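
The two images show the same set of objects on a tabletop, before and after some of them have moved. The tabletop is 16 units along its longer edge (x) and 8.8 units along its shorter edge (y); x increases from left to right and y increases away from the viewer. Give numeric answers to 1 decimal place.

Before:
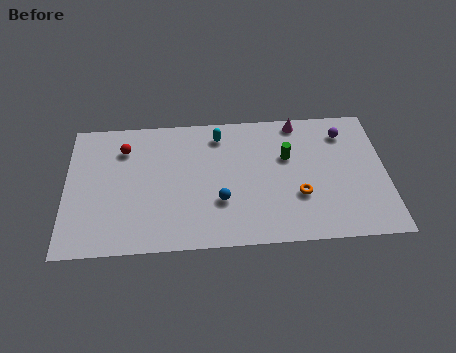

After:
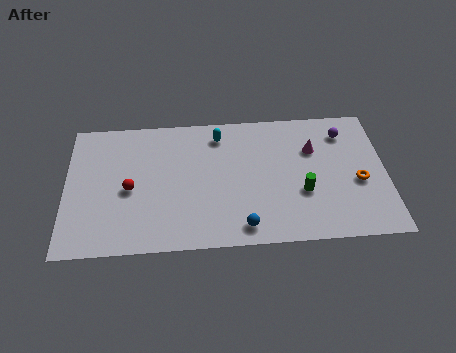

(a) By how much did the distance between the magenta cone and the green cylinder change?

+0.5

The distance was about 2.4 in the first image and 2.9 in the second, so they moved 0.5 units further apart.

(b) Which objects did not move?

the cyan capsule and the purple sphere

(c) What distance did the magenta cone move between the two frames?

2.0

The magenta cone moved from about (11.7, 7.9) to (12.4, 6.0), a distance of √(0.7² + 1.9²) ≈ 2.0.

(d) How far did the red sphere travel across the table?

2.7

The red sphere moved from about (2.9, 6.7) to (3.2, 4.0), a distance of √(0.3² + 2.7²) ≈ 2.7.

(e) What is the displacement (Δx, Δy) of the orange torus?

(3.0, 0.7)

The orange torus was at about (11.6, 3.0) and moved to about (14.6, 3.7).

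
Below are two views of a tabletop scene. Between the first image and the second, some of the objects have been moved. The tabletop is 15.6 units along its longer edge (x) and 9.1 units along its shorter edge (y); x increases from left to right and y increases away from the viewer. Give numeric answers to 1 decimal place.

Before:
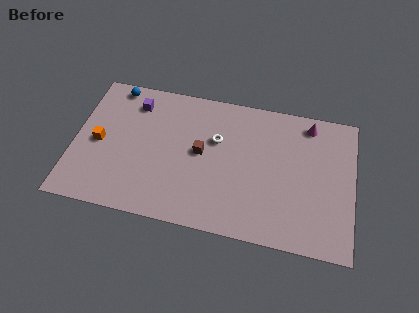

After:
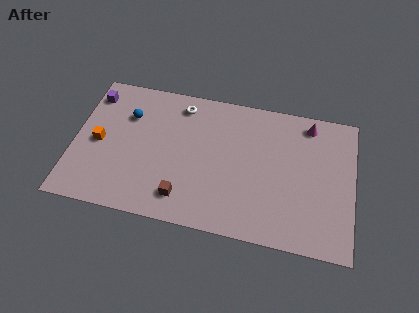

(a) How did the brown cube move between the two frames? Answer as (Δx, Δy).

(-0.8, -3.1)

The brown cube was at about (7.1, 4.8) and moved to about (6.3, 1.7).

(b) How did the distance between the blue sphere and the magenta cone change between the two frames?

-0.8

The distance was about 11.0 in the first image and 10.2 in the second, so they moved 0.8 units closer together.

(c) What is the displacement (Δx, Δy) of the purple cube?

(-2.4, 0.1)

The purple cube started near (3.2, 7.3) and ended near (0.8, 7.4).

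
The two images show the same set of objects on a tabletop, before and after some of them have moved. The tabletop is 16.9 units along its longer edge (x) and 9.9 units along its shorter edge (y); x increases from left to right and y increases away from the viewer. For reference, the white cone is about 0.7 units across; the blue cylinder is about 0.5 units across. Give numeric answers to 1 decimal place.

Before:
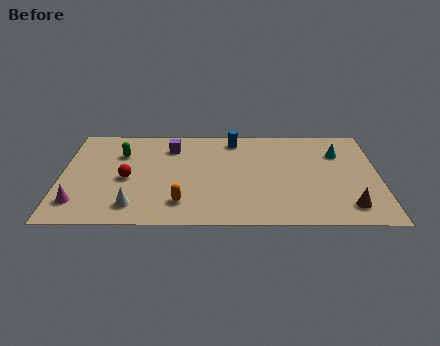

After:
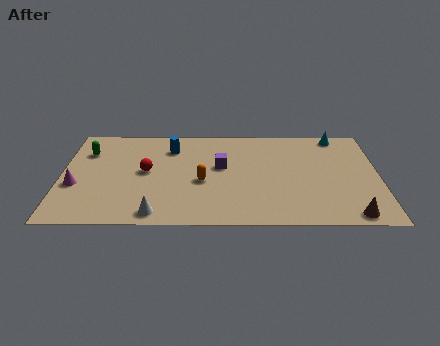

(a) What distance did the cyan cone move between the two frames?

1.8

The cyan cone was near (14.8, 7.1) before and (14.8, 8.9) after, so it travelled √(0.0² + 1.8²) ≈ 1.8 units.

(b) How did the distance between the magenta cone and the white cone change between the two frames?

+2.2

The distance was about 2.9 in the first image and 5.1 in the second, so they moved 2.2 units further apart.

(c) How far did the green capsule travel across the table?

1.8

The green capsule moved from about (3.1, 7.0) to (1.3, 7.2), a distance of √(1.8² + 0.2²) ≈ 1.8.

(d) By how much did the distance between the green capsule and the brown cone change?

+2.1

They were about 13.2 units apart before and 15.3 after — 2.1 units further apart.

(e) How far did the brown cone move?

0.8

The brown cone was near (15.2, 1.8) before and (15.3, 1.0) after, so it travelled √(0.1² + 0.8²) ≈ 0.8 units.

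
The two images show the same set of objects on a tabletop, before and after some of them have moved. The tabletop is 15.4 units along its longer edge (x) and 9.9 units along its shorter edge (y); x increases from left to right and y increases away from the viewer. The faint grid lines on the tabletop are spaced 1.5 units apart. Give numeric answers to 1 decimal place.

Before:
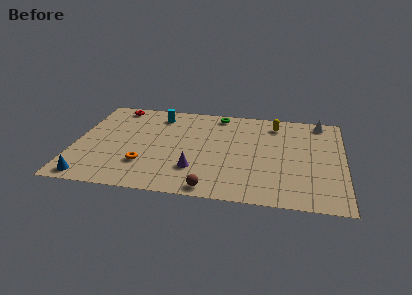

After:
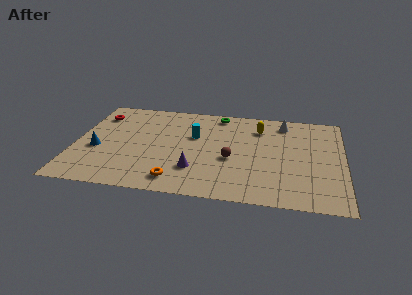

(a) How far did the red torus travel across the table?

1.5

From (2.1, 8.8) to (1.1, 7.7), the red torus covered √(1.0² + 1.1²) ≈ 1.5 units.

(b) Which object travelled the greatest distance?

the brown sphere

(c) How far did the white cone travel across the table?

2.1

From (14.0, 8.8) to (11.9, 8.4), the white cone covered √(2.1² + 0.4²) ≈ 2.1 units.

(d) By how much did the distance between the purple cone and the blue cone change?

-0.3

The distance was about 6.1 in the first image and 5.8 in the second, so they moved 0.3 units closer together.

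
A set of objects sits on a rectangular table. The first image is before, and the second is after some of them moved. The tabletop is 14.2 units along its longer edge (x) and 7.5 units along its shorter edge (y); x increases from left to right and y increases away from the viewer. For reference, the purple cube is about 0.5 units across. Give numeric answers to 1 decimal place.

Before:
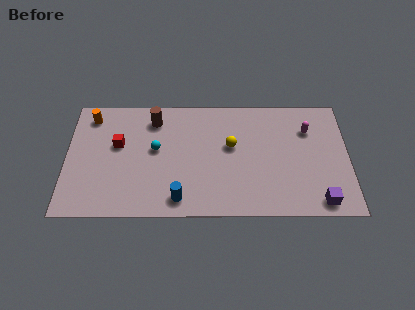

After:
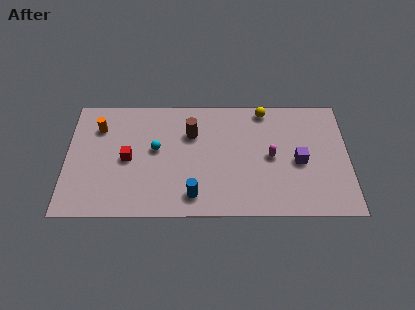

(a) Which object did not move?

the cyan sphere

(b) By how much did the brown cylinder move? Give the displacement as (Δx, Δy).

(1.9, -0.9)

From the two frames, the brown cylinder sits at roughly (4.4, 6.1) before and (6.3, 5.2) after.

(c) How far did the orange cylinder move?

0.8

From (1.2, 6.3) to (1.6, 5.6), the orange cylinder covered √(0.4² + 0.7²) ≈ 0.8 units.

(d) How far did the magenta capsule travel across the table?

2.5

The magenta capsule was near (12.2, 5.4) before and (10.3, 3.7) after, so it travelled √(1.9² + 1.7²) ≈ 2.5 units.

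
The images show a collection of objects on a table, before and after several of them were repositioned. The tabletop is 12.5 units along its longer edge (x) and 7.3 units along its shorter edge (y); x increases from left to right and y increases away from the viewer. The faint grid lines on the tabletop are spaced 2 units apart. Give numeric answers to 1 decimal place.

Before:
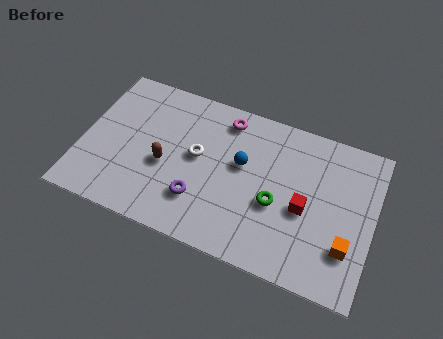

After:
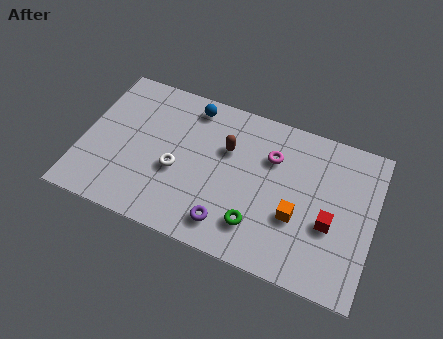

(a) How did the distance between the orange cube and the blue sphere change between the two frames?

+0.9

The distance was about 5.2 in the first image and 6.1 in the second, so they moved 0.9 units further apart.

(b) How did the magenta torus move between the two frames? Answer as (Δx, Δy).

(2.1, -1.1)

The magenta torus was at about (5.9, 6.2) and moved to about (8.0, 5.1).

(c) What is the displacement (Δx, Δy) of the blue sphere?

(-2.4, 2.0)

From the two frames, the blue sphere sits at roughly (6.8, 4.3) before and (4.4, 6.3) after.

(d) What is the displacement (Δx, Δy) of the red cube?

(1.1, -0.3)

The red cube was at about (9.6, 3.2) and moved to about (10.7, 2.9).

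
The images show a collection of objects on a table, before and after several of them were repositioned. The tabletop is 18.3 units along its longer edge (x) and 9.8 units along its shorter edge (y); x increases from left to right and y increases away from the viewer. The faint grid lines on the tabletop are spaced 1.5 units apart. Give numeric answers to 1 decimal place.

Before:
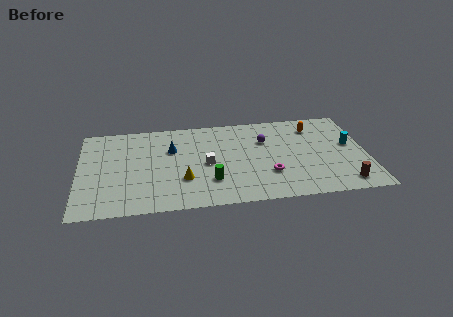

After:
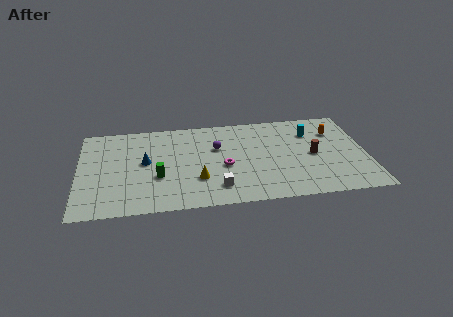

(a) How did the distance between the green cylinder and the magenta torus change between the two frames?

+0.5

They were about 3.7 units apart before and 4.2 after — 0.5 units further apart.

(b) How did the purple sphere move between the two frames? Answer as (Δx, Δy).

(-3.1, -0.4)

The purple sphere started near (11.9, 6.7) and ended near (8.8, 6.3).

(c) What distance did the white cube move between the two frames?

2.7

The white cube was near (8.1, 4.6) before and (8.7, 2.0) after, so it travelled √(0.6² + 2.6²) ≈ 2.7 units.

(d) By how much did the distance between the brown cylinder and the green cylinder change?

+1.5

The distance was about 8.5 in the first image and 10.0 in the second, so they moved 1.5 units further apart.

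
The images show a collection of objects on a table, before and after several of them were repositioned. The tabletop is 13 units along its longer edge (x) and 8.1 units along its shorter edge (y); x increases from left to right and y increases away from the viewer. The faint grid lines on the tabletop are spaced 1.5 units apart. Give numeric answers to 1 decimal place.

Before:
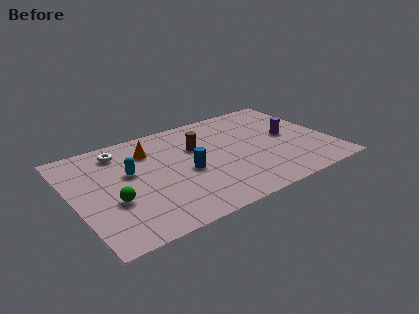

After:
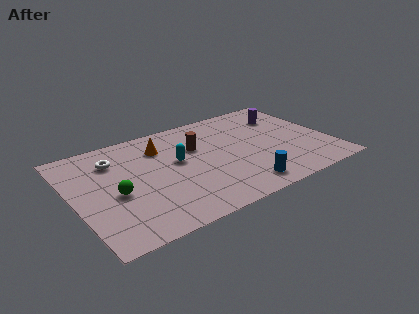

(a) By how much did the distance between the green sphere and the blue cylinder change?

+2.6

The distance was about 3.8 in the first image and 6.4 in the second, so they moved 2.6 units further apart.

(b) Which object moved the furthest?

the blue cylinder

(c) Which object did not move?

the brown cylinder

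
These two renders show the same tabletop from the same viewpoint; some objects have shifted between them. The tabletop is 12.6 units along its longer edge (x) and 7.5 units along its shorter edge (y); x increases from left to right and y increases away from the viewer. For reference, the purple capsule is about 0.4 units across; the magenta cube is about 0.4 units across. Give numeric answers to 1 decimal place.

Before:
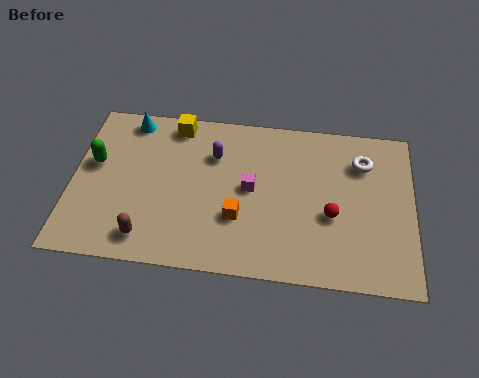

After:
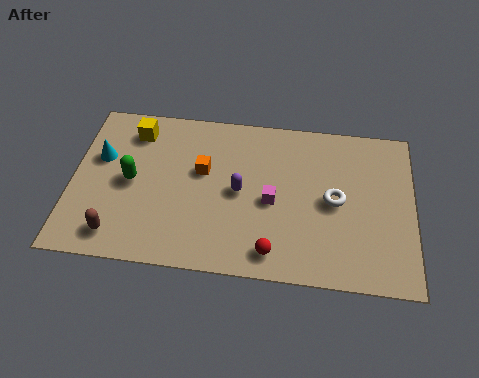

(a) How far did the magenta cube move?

0.9

The magenta cube moved from about (6.6, 3.9) to (7.4, 3.4), a distance of √(0.8² + 0.5²) ≈ 0.9.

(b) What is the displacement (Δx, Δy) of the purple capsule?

(1.0, -1.6)

From the two frames, the purple capsule sits at roughly (5.2, 5.3) before and (6.2, 3.7) after.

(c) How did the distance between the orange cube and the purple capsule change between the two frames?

-1.4

Before: roughly 3.0 units apart; after: 1.6. That's 1.4 units closer together.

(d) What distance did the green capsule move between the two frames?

1.6

The green capsule moved from about (0.8, 4.4) to (2.2, 3.7), a distance of √(1.4² + 0.7²) ≈ 1.6.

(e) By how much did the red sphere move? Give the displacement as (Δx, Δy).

(-2.1, -1.9)

The red sphere was at about (9.6, 3.0) and moved to about (7.5, 1.1).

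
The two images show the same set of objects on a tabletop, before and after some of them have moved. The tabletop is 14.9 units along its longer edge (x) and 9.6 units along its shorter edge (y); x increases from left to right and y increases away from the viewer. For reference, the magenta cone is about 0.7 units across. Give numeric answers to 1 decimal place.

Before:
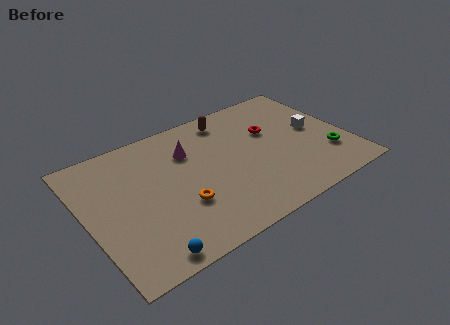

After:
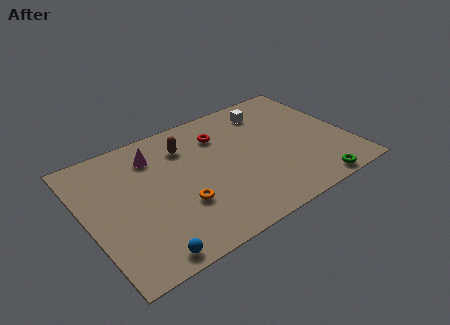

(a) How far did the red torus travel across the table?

3.0

The red torus moved from about (10.8, 6.1) to (8.0, 7.2), a distance of √(2.8² + 1.1²) ≈ 3.0.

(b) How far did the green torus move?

2.3

The green torus moved from about (13.5, 2.7) to (12.2, 0.8), a distance of √(1.3² + 1.9²) ≈ 2.3.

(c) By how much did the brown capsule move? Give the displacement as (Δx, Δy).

(-2.7, -0.9)

From the two frames, the brown capsule sits at roughly (8.7, 8.2) before and (6.0, 7.3) after.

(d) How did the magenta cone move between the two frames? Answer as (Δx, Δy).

(-1.9, 0.7)

From the two frames, the magenta cone sits at roughly (6.1, 6.8) before and (4.2, 7.5) after.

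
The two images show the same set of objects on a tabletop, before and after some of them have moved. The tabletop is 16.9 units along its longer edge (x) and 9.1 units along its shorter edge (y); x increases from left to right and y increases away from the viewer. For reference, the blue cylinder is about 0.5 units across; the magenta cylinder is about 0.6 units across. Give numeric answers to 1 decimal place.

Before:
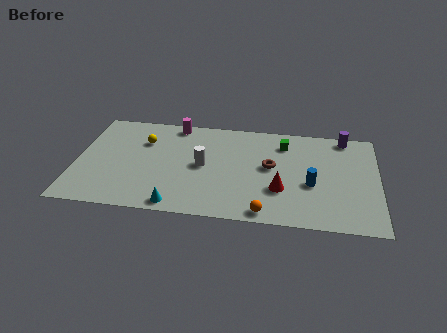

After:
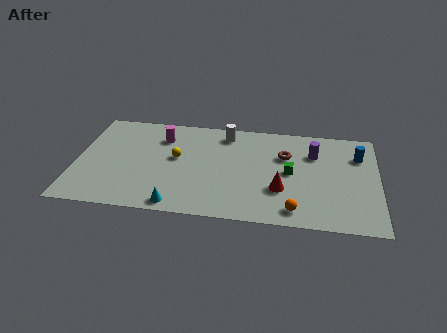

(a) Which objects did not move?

the cyan cone and the red cone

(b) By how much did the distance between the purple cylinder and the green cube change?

-1.2

Before: roughly 3.5 units apart; after: 2.3. That's 1.2 units closer together.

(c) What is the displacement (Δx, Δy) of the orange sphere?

(1.6, 0.4)

From the two frames, the orange sphere sits at roughly (10.7, 0.9) before and (12.3, 1.3) after.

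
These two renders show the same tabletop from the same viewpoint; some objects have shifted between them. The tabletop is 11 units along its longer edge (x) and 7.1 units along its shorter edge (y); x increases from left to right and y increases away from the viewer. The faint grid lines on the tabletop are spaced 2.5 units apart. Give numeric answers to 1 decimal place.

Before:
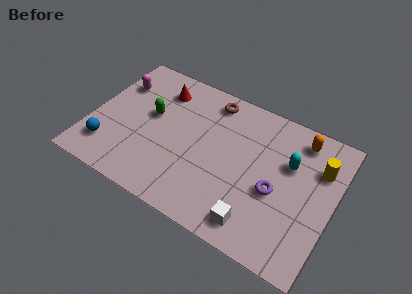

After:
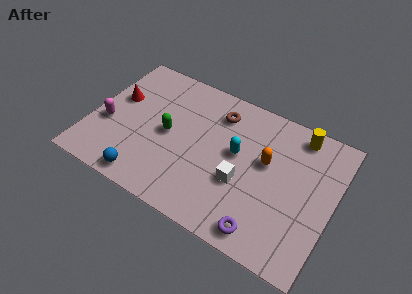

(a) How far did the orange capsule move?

2.2

The orange capsule moved from about (9.2, 6.0) to (7.9, 4.2), a distance of √(1.3² + 1.8²) ≈ 2.2.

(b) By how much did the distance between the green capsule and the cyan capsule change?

-3.2

Before: roughly 6.3 units apart; after: 3.1. That's 3.2 units closer together.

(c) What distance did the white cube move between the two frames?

1.8

The white cube was near (7.9, 1.1) before and (7.0, 2.7) after, so it travelled √(0.9² + 1.6²) ≈ 1.8 units.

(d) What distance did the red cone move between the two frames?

2.2

The red cone was near (2.8, 5.6) before and (1.0, 4.3) after, so it travelled √(1.8² + 1.3²) ≈ 2.2 units.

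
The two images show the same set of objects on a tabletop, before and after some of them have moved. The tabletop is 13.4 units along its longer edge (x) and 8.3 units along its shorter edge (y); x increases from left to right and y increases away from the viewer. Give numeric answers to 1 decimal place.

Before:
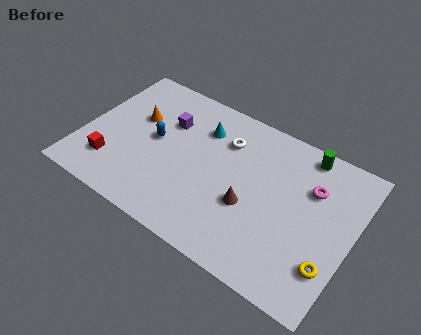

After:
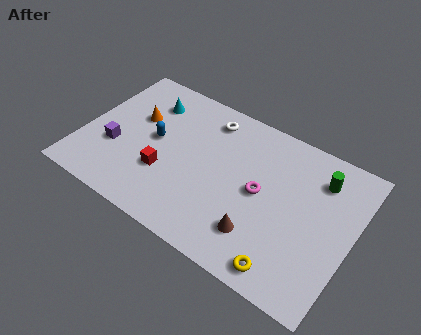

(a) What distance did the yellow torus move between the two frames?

2.2

From (12.6, 2.2) to (10.7, 1.0), the yellow torus covered √(1.9² + 1.2²) ≈ 2.2 units.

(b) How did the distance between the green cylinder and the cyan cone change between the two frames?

+3.6

Before: roughly 5.1 units apart; after: 8.7. That's 3.6 units further apart.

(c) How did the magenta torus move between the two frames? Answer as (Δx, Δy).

(-2.3, -1.5)

The magenta torus was at about (11.2, 5.7) and moved to about (8.9, 4.2).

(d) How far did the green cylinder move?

1.3

The green cylinder was near (10.6, 7.4) before and (11.5, 6.4) after, so it travelled √(0.9² + 1.0²) ≈ 1.3 units.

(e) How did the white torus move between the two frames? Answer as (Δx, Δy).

(-1.0, 0.8)

The white torus started near (6.8, 6.1) and ended near (5.8, 6.9).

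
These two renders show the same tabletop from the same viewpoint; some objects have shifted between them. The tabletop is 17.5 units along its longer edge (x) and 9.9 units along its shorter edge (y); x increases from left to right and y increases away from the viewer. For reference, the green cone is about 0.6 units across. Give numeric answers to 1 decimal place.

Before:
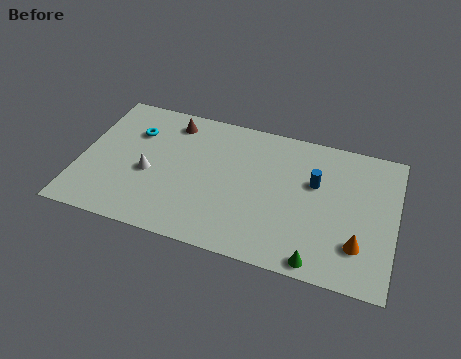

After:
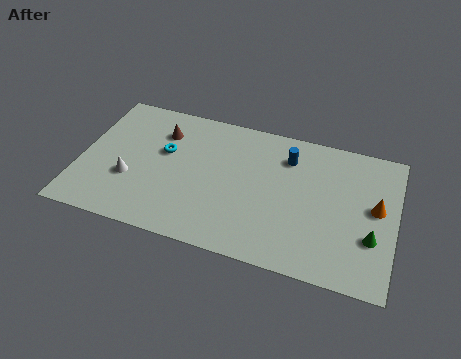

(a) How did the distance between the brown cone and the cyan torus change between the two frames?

-1.0

The distance was about 2.4 in the first image and 1.4 in the second, so they moved 1.0 units closer together.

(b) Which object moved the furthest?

the green cone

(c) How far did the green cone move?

3.7

The green cone moved from about (13.5, 0.9) to (16.3, 3.3), a distance of √(2.8² + 2.4²) ≈ 3.7.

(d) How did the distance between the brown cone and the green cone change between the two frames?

+1.3

Before: roughly 11.4 units apart; after: 12.7. That's 1.3 units further apart.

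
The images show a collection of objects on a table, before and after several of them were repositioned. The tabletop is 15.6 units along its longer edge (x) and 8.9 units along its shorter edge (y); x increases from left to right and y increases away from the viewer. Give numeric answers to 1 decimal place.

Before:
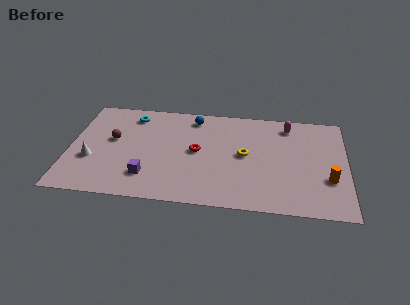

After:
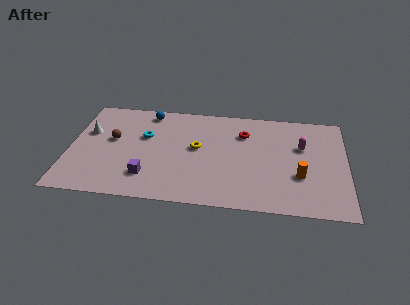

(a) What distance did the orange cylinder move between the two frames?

1.6

From (14.6, 3.0) to (13.0, 3.1), the orange cylinder covered √(1.6² + 0.1²) ≈ 1.6 units.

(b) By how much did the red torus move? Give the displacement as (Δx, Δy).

(2.6, 1.9)

The red torus started near (7.2, 4.6) and ended near (9.8, 6.5).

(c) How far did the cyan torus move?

2.0

From (3.4, 7.4) to (4.2, 5.6), the cyan torus covered √(0.8² + 1.8²) ≈ 2.0 units.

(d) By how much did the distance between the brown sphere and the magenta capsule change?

+0.5

The distance was about 10.2 in the first image and 10.7 in the second, so they moved 0.5 units further apart.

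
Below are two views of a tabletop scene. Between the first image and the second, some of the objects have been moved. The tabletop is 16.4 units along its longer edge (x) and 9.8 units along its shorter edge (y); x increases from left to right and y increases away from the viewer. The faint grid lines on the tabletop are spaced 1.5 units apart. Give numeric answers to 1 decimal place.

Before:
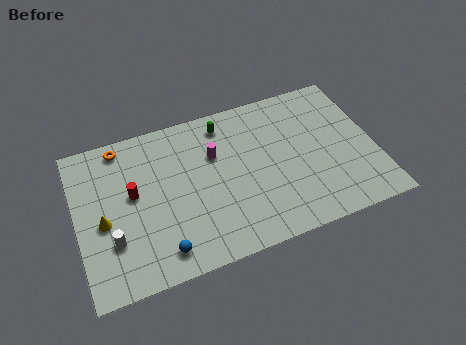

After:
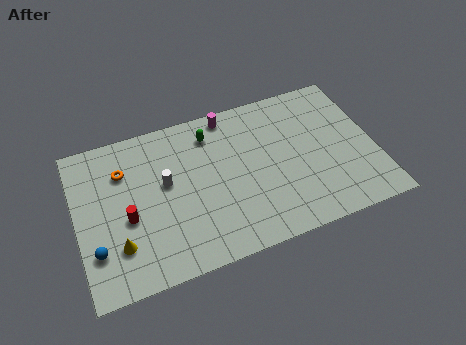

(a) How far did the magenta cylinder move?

2.5

The magenta cylinder moved from about (7.7, 6.5) to (8.7, 8.8), a distance of √(1.0² + 2.3²) ≈ 2.5.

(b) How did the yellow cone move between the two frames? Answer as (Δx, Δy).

(0.7, -1.7)

The yellow cone started near (1.4, 4.3) and ended near (2.1, 2.6).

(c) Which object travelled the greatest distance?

the white cylinder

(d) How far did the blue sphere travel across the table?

3.6

The blue sphere was near (4.3, 1.5) before and (0.9, 2.7) after, so it travelled √(3.4² + 1.2²) ≈ 3.6 units.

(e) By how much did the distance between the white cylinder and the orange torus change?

-3.1

Before: roughly 5.8 units apart; after: 2.7. That's 3.1 units closer together.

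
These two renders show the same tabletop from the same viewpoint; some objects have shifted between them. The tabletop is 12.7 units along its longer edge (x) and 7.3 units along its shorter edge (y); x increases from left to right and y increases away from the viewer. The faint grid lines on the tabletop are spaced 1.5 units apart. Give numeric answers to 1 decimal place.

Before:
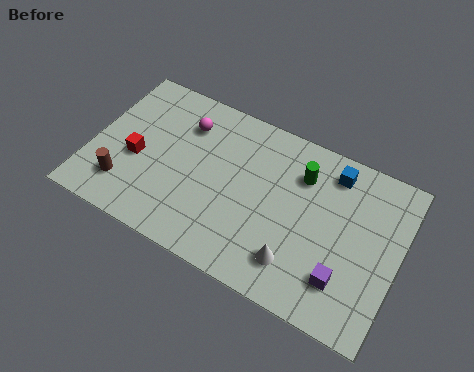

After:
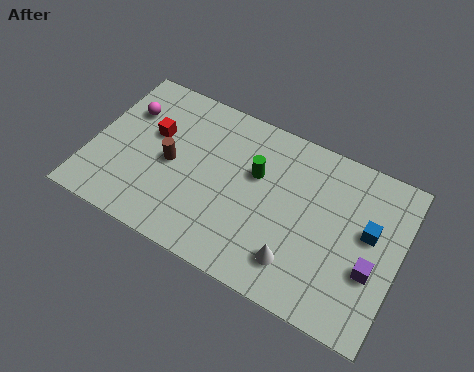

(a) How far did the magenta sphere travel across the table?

2.4

The magenta sphere moved from about (3.6, 5.5) to (1.2, 5.1), a distance of √(2.4² + 0.4²) ≈ 2.4.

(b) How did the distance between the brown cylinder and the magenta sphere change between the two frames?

-1.7

Before: roughly 4.3 units apart; after: 2.6. That's 1.7 units closer together.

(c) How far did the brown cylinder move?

2.5

The brown cylinder moved from about (1.6, 1.7) to (3.3, 3.5), a distance of √(1.7² + 1.8²) ≈ 2.5.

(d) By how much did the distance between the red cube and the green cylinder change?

-2.7

The distance was about 7.0 in the first image and 4.3 in the second, so they moved 2.7 units closer together.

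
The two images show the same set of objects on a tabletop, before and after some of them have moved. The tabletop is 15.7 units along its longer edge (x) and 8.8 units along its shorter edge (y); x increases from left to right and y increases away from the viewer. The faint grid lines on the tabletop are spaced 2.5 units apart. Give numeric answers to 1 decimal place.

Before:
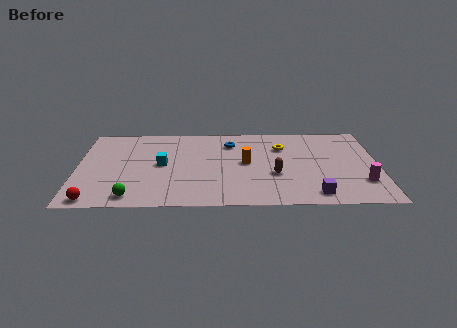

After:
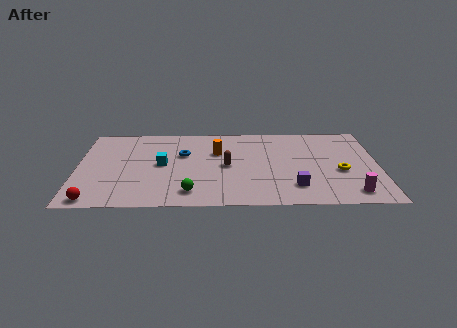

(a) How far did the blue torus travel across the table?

2.8

From (8.0, 6.8) to (5.5, 5.6), the blue torus covered √(2.5² + 1.2²) ≈ 2.8 units.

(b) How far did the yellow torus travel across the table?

4.0

The yellow torus was near (10.7, 6.3) before and (13.7, 3.6) after, so it travelled √(3.0² + 2.7²) ≈ 4.0 units.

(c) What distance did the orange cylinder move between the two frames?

1.9

The orange cylinder moved from about (8.8, 4.6) to (7.3, 5.8), a distance of √(1.5² + 1.2²) ≈ 1.9.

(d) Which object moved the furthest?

the yellow torus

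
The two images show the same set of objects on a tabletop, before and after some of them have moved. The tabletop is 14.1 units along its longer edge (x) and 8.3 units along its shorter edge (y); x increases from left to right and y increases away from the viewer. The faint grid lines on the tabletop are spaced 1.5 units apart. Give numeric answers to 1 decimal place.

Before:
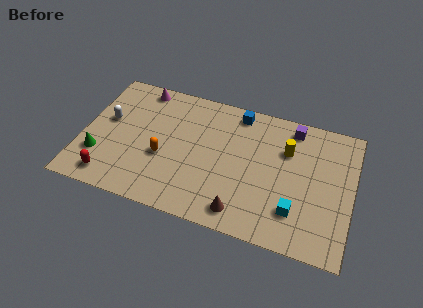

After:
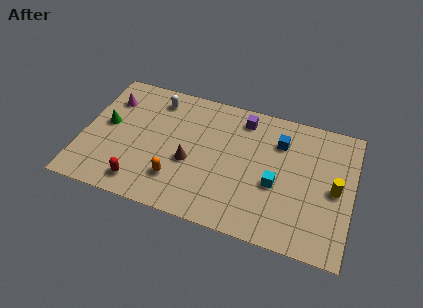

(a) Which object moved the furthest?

the brown cone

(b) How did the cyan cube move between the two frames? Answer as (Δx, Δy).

(-1.1, 1.3)

From the two frames, the cyan cube sits at roughly (11.3, 2.1) before and (10.2, 3.4) after.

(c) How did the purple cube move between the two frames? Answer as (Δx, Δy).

(-2.6, -0.2)

The purple cube was at about (10.8, 7.2) and moved to about (8.2, 7.0).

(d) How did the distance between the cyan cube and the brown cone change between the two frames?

+1.7

The distance was about 2.8 in the first image and 4.5 in the second, so they moved 1.7 units further apart.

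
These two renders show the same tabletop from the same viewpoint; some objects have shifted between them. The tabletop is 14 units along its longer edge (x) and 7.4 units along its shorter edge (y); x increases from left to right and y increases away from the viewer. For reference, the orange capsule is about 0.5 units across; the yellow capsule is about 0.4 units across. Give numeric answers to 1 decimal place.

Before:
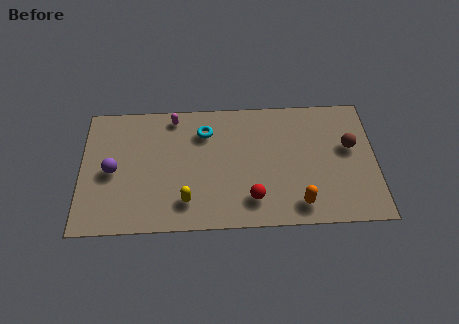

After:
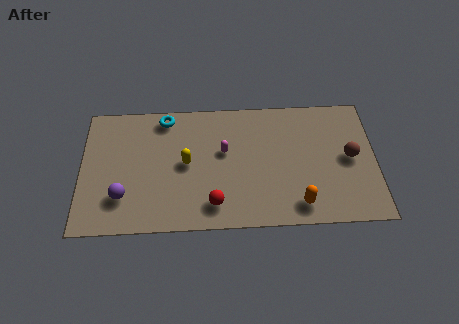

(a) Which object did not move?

the orange capsule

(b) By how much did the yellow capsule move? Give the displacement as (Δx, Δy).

(0.0, 2.2)

The yellow capsule started near (5.0, 1.6) and ended near (5.0, 3.8).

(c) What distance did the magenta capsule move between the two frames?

3.2

The magenta capsule was near (4.4, 6.5) before and (6.8, 4.4) after, so it travelled √(2.4² + 2.1²) ≈ 3.2 units.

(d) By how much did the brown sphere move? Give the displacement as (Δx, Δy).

(0.0, -0.6)

From the two frames, the brown sphere sits at roughly (12.8, 4.4) before and (12.8, 3.8) after.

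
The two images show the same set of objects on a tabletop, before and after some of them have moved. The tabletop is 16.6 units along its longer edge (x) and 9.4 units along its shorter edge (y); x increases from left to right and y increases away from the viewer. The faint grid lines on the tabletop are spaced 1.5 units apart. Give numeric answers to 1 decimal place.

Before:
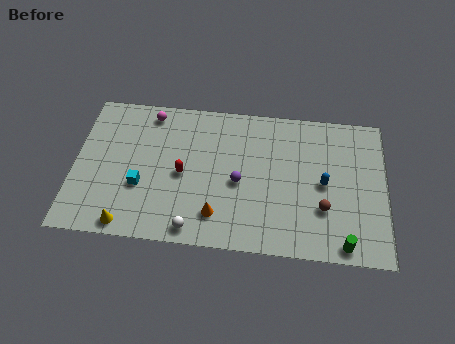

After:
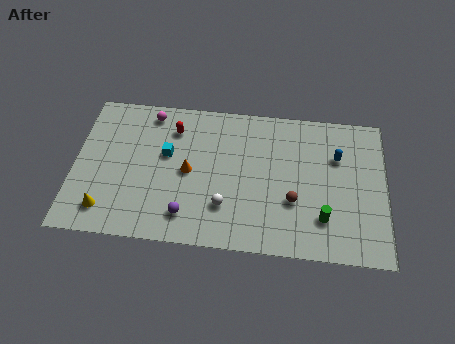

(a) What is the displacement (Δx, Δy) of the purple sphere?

(-2.7, -2.4)

From the two frames, the purple sphere sits at roughly (8.8, 4.2) before and (6.1, 1.8) after.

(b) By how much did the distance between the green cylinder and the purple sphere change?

+0.7

They were about 6.5 units apart before and 7.2 after — 0.7 units further apart.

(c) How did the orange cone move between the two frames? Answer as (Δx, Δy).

(-1.6, 2.6)

From the two frames, the orange cone sits at roughly (7.7, 2.0) before and (6.1, 4.6) after.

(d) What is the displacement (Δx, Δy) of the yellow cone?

(-1.2, 0.8)

The yellow cone was at about (3.0, 0.9) and moved to about (1.8, 1.7).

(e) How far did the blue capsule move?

1.9

The blue capsule was near (13.3, 4.6) before and (14.0, 6.4) after, so it travelled √(0.7² + 1.8²) ≈ 1.9 units.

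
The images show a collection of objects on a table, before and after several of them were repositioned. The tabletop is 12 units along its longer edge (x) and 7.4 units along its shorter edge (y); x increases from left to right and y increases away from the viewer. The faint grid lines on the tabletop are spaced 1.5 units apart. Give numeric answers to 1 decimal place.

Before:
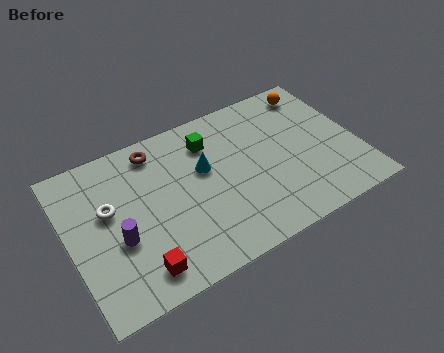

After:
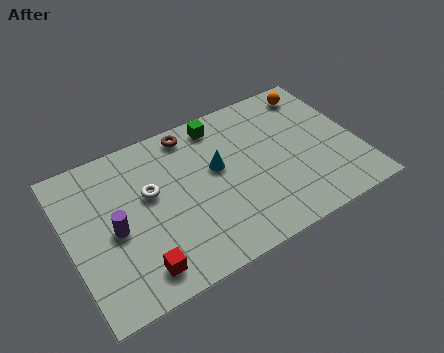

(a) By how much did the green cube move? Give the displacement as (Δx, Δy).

(0.5, 0.7)

From the two frames, the green cube sits at roughly (6.1, 5.7) before and (6.6, 6.4) after.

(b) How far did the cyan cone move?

0.5

From (5.7, 4.5) to (6.2, 4.3), the cyan cone covered √(0.5² + 0.2²) ≈ 0.5 units.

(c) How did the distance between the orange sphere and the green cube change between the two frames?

-0.5

The distance was about 4.6 in the first image and 4.1 in the second, so they moved 0.5 units closer together.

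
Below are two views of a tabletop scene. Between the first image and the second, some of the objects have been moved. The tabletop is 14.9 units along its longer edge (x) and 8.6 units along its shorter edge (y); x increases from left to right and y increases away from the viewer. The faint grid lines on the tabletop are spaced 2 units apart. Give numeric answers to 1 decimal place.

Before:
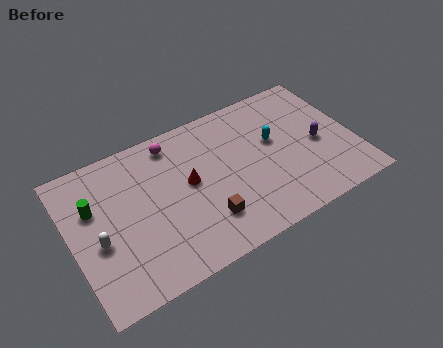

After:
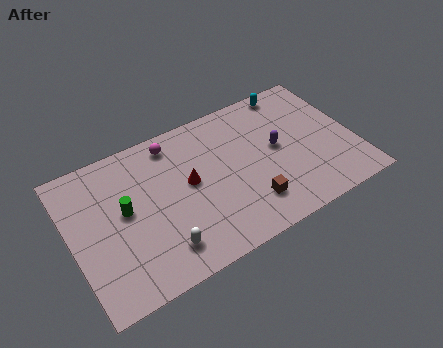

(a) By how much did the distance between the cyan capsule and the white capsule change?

+0.4

They were about 9.6 units apart before and 10.0 after — 0.4 units further apart.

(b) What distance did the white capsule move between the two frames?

3.6

The white capsule moved from about (1.3, 3.6) to (4.3, 1.7), a distance of √(3.0² + 1.9²) ≈ 3.6.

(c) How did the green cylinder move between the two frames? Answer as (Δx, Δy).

(1.5, -0.9)

The green cylinder was at about (1.3, 5.6) and moved to about (2.8, 4.7).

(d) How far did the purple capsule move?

2.2

The purple capsule moved from about (13.0, 3.9) to (10.9, 4.6), a distance of √(2.1² + 0.7²) ≈ 2.2.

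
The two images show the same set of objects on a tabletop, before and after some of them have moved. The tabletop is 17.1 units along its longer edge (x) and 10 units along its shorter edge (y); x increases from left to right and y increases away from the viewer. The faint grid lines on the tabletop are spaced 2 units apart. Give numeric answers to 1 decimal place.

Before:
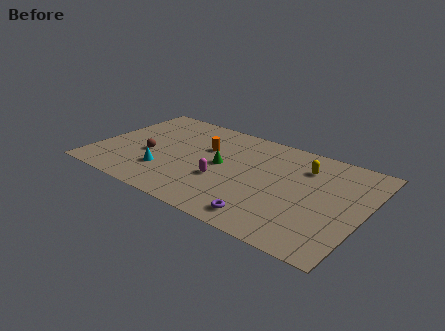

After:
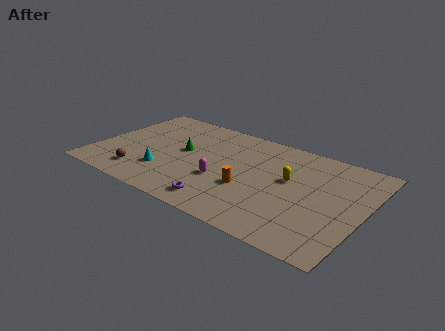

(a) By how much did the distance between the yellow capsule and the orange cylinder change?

-3.3

They were about 6.4 units apart before and 3.1 after — 3.3 units closer together.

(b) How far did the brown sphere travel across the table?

2.2

From (3.4, 4.1) to (3.3, 1.9), the brown sphere covered √(0.1² + 2.2²) ≈ 2.2 units.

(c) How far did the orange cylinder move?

4.3

The orange cylinder was near (6.7, 6.5) before and (10.0, 3.7) after, so it travelled √(3.3² + 2.8²) ≈ 4.3 units.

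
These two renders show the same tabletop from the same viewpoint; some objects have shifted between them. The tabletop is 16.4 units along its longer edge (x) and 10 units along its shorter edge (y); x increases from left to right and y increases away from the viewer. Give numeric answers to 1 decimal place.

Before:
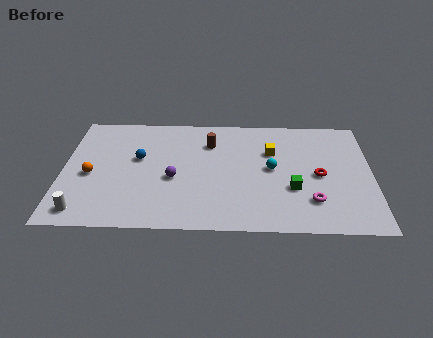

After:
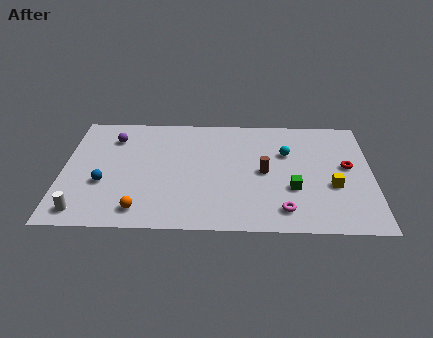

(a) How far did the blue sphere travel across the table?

2.8

The blue sphere moved from about (4.0, 5.9) to (2.2, 3.7), a distance of √(1.8² + 2.2²) ≈ 2.8.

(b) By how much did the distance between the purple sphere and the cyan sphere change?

+4.1

Before: roughly 5.3 units apart; after: 9.4. That's 4.1 units further apart.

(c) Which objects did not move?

the green cube and the white cylinder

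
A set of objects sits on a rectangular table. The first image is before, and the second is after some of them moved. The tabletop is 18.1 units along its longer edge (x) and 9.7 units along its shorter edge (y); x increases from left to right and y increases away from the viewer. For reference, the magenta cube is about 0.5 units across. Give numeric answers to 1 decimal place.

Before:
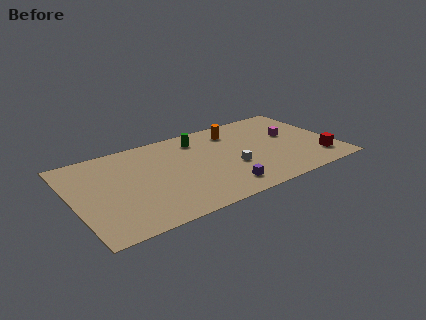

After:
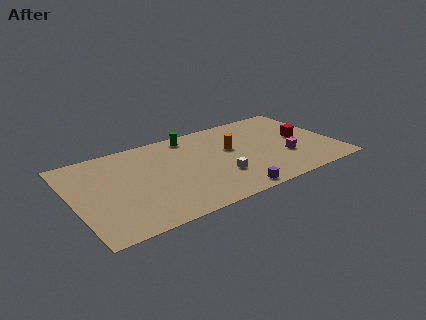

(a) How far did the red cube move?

3.0

From (16.7, 2.1) to (16.0, 5.0), the red cube covered √(0.7² + 2.9²) ≈ 3.0 units.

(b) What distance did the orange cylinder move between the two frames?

2.1

From (11.6, 7.8) to (11.1, 5.8), the orange cylinder covered √(0.5² + 2.0²) ≈ 2.1 units.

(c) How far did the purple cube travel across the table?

0.9

The purple cube was near (9.8, 1.7) before and (10.2, 0.9) after, so it travelled √(0.4² + 0.8²) ≈ 0.9 units.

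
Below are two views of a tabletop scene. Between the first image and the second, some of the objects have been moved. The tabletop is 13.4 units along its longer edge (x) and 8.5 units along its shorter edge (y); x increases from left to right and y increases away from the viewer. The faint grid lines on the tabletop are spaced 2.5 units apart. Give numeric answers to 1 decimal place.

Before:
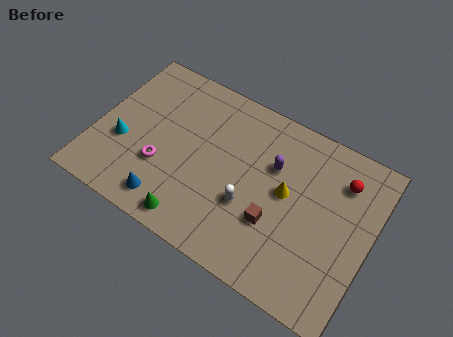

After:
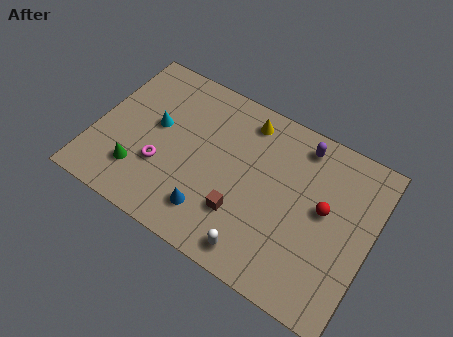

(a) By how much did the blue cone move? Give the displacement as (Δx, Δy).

(2.0, 0.5)

From the two frames, the blue cone sits at roughly (4.0, 1.3) before and (6.0, 1.8) after.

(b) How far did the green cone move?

3.1

The green cone moved from about (5.3, 1.0) to (2.4, 2.1), a distance of √(2.9² + 1.1²) ≈ 3.1.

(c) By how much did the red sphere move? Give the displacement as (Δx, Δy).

(-0.6, -1.8)

From the two frames, the red sphere sits at roughly (11.7, 6.5) before and (11.1, 4.7) after.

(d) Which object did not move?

the magenta torus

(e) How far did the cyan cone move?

2.1

The cyan cone moved from about (1.4, 3.2) to (2.8, 4.8), a distance of √(1.4² + 1.6²) ≈ 2.1.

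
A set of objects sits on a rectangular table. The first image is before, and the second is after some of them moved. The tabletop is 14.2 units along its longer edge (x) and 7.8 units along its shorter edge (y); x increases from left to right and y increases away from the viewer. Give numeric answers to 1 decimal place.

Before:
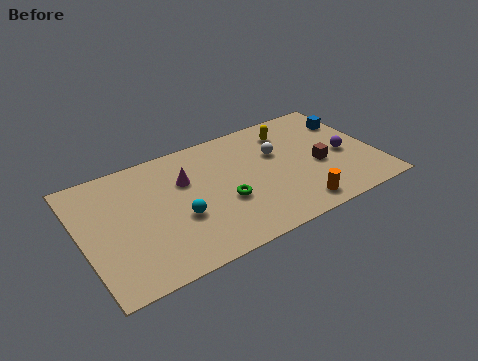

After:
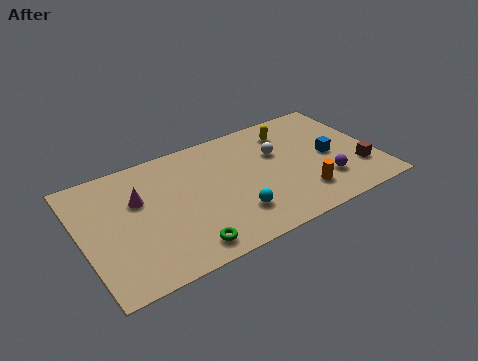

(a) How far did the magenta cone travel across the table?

2.3

The magenta cone was near (5.1, 5.2) before and (2.8, 5.0) after, so it travelled √(2.3² + 0.2²) ≈ 2.3 units.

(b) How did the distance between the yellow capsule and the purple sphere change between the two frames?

+0.7

They were about 3.5 units apart before and 4.2 after — 0.7 units further apart.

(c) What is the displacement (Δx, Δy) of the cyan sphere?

(2.5, -1.0)

The cyan sphere was at about (4.5, 3.0) and moved to about (7.0, 2.0).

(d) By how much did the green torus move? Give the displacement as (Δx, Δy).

(-2.2, -1.9)

The green torus was at about (6.7, 3.0) and moved to about (4.5, 1.1).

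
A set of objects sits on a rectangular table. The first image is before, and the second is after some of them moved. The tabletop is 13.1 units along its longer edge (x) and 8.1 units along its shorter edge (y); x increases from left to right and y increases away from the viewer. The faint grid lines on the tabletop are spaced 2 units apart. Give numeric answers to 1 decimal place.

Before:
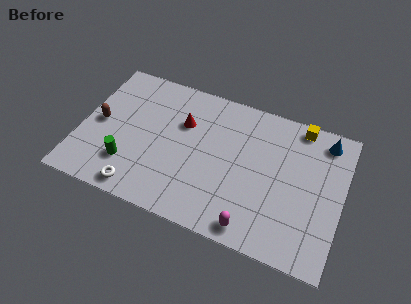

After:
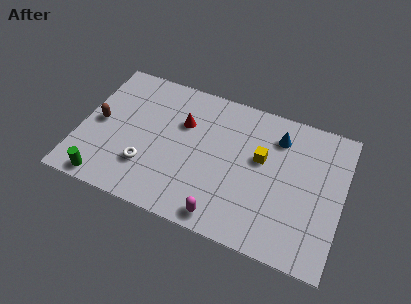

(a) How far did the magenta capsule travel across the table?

1.5

From (9.0, 0.9) to (7.5, 0.9), the magenta capsule covered √(1.5² + 0.0²) ≈ 1.5 units.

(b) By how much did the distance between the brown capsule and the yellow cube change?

-2.2

The distance was about 10.3 in the first image and 8.1 in the second, so they moved 2.2 units closer together.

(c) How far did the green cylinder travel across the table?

1.6

From (2.6, 2.1) to (1.6, 0.8), the green cylinder covered √(1.0² + 1.3²) ≈ 1.6 units.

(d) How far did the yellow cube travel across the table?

3.0

The yellow cube was near (10.7, 7.3) before and (9.0, 4.8) after, so it travelled √(1.7² + 2.5²) ≈ 3.0 units.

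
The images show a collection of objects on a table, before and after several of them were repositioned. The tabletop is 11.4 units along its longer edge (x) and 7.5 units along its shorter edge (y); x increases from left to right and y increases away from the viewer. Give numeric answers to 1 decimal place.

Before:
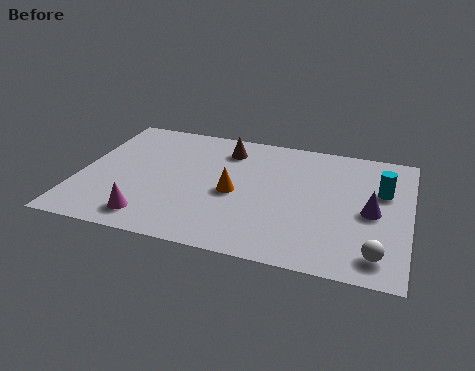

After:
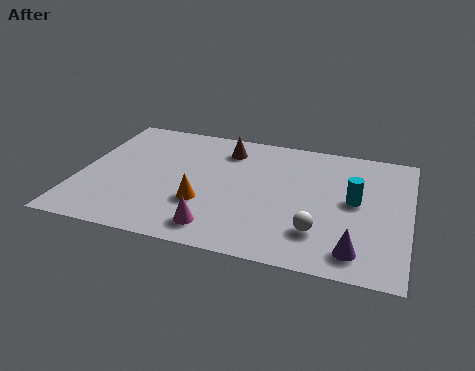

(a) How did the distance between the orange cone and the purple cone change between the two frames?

+0.8

Before: roughly 4.7 units apart; after: 5.5. That's 0.8 units further apart.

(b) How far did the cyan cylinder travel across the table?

1.2

The cyan cylinder moved from about (10.4, 4.8) to (9.5, 4.0), a distance of √(0.9² + 0.8²) ≈ 1.2.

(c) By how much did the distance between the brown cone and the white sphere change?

-1.9

They were about 7.3 units apart before and 5.4 after — 1.9 units closer together.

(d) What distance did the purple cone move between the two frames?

2.3

From (10.1, 3.5) to (9.7, 1.2), the purple cone covered √(0.4² + 2.3²) ≈ 2.3 units.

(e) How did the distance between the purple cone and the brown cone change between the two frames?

+1.0

Before: roughly 5.8 units apart; after: 6.8. That's 1.0 units further apart.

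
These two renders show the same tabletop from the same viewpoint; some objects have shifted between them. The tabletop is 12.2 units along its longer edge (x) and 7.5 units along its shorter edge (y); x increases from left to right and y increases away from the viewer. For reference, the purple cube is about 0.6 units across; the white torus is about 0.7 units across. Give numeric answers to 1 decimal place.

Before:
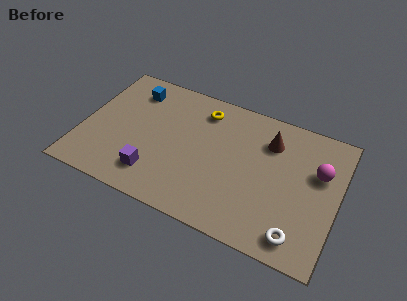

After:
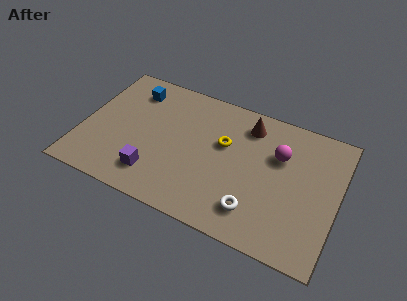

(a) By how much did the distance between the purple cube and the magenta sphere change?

-1.6

The distance was about 8.2 in the first image and 6.6 in the second, so they moved 1.6 units closer together.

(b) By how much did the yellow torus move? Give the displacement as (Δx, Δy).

(1.2, -1.5)

The yellow torus started near (5.5, 6.1) and ended near (6.7, 4.6).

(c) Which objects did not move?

the purple cube and the blue cube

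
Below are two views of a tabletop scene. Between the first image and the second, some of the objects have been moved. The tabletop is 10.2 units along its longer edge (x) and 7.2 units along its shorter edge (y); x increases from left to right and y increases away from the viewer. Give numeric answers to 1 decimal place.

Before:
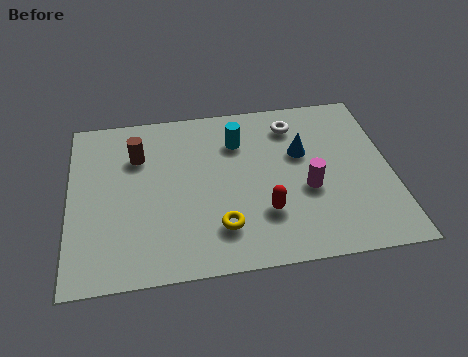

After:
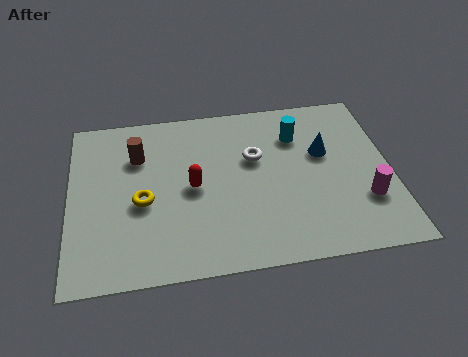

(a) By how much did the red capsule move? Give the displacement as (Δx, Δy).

(-2.2, 1.4)

The red capsule was at about (6.1, 2.1) and moved to about (3.9, 3.5).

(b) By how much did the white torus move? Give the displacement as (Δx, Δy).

(-1.3, -1.3)

The white torus was at about (7.2, 5.8) and moved to about (5.9, 4.5).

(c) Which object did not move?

the brown cylinder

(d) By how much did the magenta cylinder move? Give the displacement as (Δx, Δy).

(1.8, -0.7)

The magenta cylinder was at about (7.5, 2.9) and moved to about (9.3, 2.2).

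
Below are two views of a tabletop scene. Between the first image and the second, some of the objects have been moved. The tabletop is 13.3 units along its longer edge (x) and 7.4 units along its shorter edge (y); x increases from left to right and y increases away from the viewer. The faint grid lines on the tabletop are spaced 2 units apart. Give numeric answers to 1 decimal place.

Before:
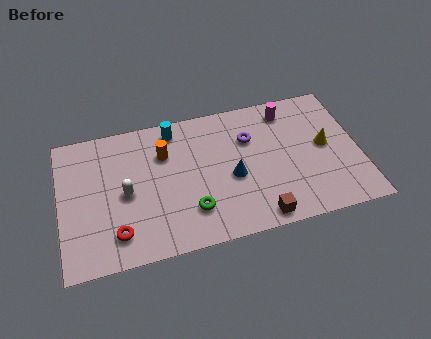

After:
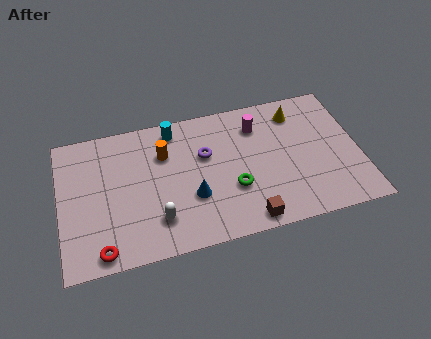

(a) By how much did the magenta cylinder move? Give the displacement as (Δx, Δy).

(-1.4, -0.5)

The magenta cylinder started near (10.3, 6.2) and ended near (8.9, 5.7).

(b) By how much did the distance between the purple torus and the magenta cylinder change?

+0.5

The distance was about 2.1 in the first image and 2.6 in the second, so they moved 0.5 units further apart.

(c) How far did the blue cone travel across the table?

1.9

The blue cone was near (7.6, 3.2) before and (5.8, 2.6) after, so it travelled √(1.8² + 0.6²) ≈ 1.9 units.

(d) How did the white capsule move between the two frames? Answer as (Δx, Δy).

(1.3, -1.7)

From the two frames, the white capsule sits at roughly (2.9, 3.5) before and (4.2, 1.8) after.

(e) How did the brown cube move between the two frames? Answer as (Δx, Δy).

(-0.5, 0.0)

The brown cube was at about (8.6, 0.8) and moved to about (8.1, 0.8).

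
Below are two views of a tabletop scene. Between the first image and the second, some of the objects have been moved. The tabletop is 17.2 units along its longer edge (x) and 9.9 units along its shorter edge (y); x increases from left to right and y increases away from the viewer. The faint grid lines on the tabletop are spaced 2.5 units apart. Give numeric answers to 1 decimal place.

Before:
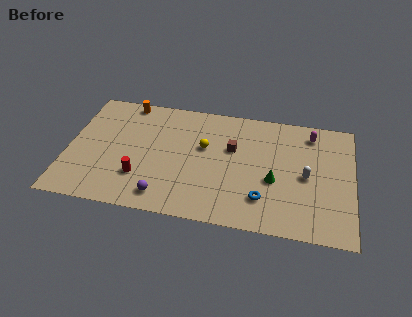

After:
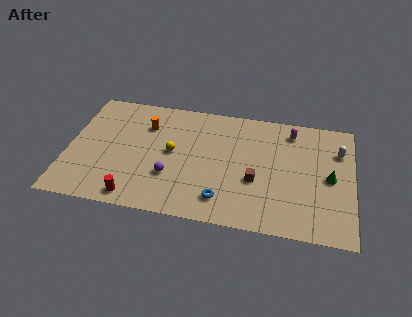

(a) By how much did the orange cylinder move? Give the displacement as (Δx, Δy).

(1.3, -1.8)

The orange cylinder was at about (3.3, 9.0) and moved to about (4.6, 7.2).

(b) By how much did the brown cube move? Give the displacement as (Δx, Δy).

(1.5, -2.4)

From the two frames, the brown cube sits at roughly (9.9, 6.2) before and (11.4, 3.8) after.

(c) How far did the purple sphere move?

1.7

From (6.0, 1.5) to (6.3, 3.2), the purple sphere covered √(0.3² + 1.7²) ≈ 1.7 units.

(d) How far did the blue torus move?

2.5

The blue torus was near (11.9, 2.4) before and (9.5, 1.9) after, so it travelled √(2.4² + 0.5²) ≈ 2.5 units.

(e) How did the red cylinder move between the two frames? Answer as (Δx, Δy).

(-0.2, -1.7)

The red cylinder was at about (4.5, 2.8) and moved to about (4.3, 1.1).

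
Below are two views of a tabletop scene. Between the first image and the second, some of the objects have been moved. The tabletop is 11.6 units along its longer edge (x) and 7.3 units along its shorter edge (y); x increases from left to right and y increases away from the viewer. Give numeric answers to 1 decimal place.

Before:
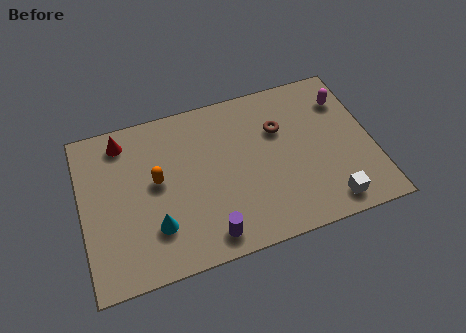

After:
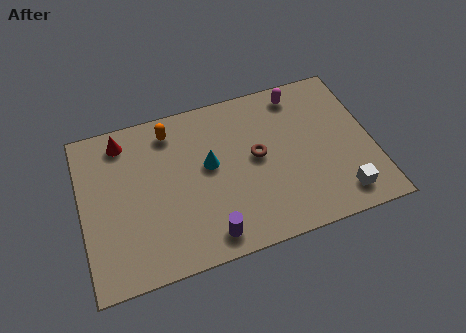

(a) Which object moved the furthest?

the cyan cone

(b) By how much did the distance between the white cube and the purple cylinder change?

+0.5

They were about 4.8 units apart before and 5.3 after — 0.5 units further apart.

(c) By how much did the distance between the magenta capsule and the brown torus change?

+0.3

They were about 2.8 units apart before and 3.1 after — 0.3 units further apart.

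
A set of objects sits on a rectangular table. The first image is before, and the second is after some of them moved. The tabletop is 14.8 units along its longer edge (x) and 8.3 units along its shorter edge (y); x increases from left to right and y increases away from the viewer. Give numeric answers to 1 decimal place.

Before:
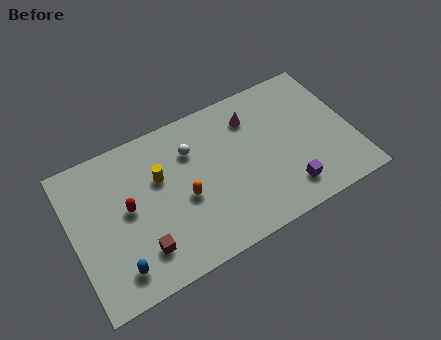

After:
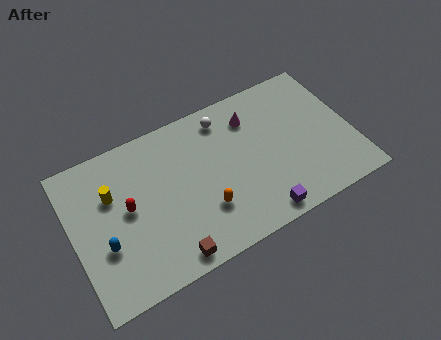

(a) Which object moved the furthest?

the yellow cylinder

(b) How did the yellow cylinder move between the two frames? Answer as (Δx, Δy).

(-2.5, 0.2)

From the two frames, the yellow cylinder sits at roughly (4.7, 5.3) before and (2.2, 5.5) after.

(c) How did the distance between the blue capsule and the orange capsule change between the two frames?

+0.9

The distance was about 4.3 in the first image and 5.2 in the second, so they moved 0.9 units further apart.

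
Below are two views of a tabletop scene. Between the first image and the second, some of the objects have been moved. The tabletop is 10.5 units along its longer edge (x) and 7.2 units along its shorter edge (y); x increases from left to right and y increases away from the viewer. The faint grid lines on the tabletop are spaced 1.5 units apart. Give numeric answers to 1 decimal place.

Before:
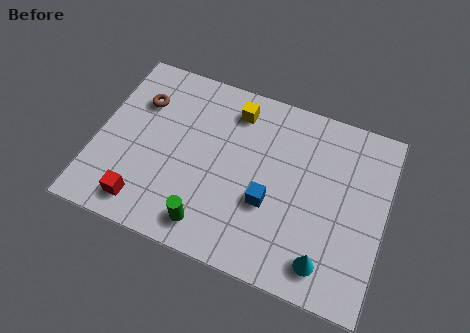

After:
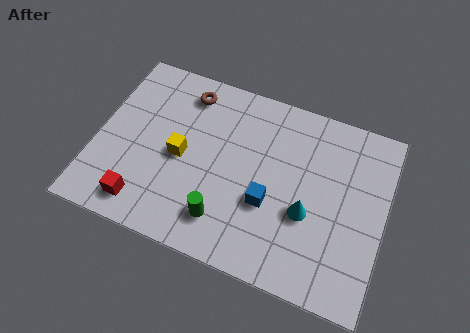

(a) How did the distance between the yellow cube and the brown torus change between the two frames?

-0.9

Before: roughly 3.5 units apart; after: 2.6. That's 0.9 units closer together.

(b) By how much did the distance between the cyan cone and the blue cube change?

-1.3

They were about 2.7 units apart before and 1.4 after — 1.3 units closer together.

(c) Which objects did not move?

the blue cube and the red cube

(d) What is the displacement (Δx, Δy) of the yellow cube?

(-1.7, -2.5)

The yellow cube was at about (4.8, 5.9) and moved to about (3.1, 3.4).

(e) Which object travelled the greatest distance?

the yellow cube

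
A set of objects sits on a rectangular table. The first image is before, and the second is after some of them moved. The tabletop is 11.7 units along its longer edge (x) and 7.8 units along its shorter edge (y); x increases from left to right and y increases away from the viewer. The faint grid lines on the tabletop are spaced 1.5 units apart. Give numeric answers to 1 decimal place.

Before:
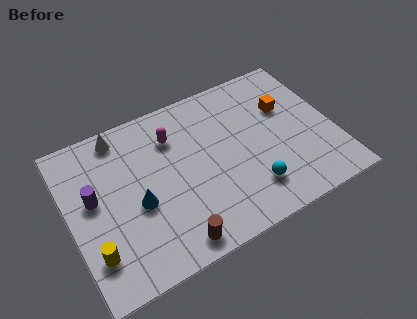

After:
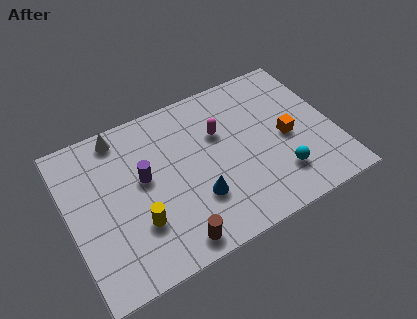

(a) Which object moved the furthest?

the blue cone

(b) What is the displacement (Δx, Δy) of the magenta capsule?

(2.0, -0.7)

The magenta capsule started near (4.8, 5.8) and ended near (6.8, 5.1).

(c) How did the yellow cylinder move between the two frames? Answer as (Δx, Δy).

(2.0, 0.5)

From the two frames, the yellow cylinder sits at roughly (0.8, 1.9) before and (2.8, 2.4) after.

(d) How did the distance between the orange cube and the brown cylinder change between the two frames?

-1.0

Before: roughly 7.1 units apart; after: 6.1. That's 1.0 units closer together.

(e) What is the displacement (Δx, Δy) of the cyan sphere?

(1.3, 0.1)

From the two frames, the cyan sphere sits at roughly (7.7, 1.8) before and (9.0, 1.9) after.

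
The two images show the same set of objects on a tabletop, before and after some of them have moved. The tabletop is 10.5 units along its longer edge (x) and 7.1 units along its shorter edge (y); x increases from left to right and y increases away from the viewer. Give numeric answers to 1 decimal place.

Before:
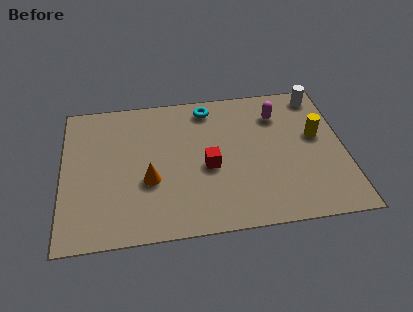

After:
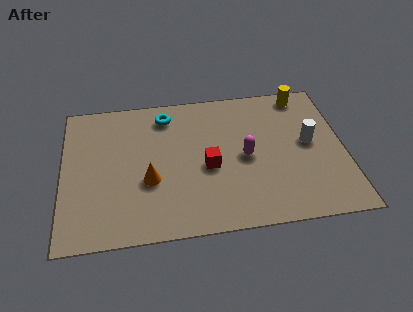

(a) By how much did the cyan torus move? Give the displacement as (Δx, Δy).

(-1.6, -0.2)

The cyan torus started near (5.5, 6.1) and ended near (3.9, 5.9).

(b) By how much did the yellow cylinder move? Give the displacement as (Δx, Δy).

(-0.4, 2.2)

The yellow cylinder was at about (9.5, 4.1) and moved to about (9.1, 6.3).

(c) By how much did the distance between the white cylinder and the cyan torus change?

+1.5

They were about 4.2 units apart before and 5.7 after — 1.5 units further apart.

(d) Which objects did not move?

the red cube and the orange cone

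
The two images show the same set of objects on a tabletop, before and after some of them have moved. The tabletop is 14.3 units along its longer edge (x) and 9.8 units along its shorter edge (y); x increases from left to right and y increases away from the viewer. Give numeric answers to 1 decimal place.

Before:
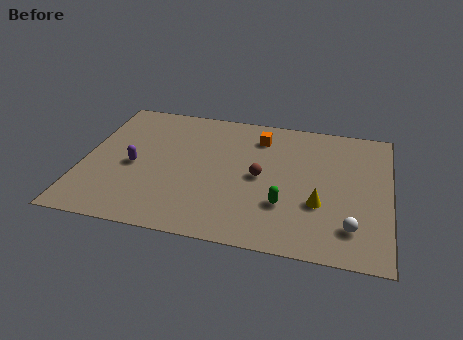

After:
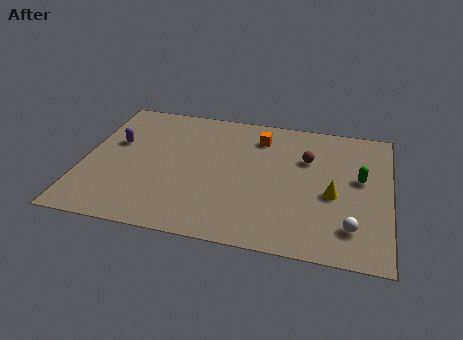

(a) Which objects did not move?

the orange cube and the white sphere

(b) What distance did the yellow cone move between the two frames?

1.0

From (11.1, 3.4) to (11.7, 4.2), the yellow cone covered √(0.6² + 0.8²) ≈ 1.0 units.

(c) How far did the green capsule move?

4.3

From (9.5, 3.0) to (12.9, 5.6), the green capsule covered √(3.4² + 2.6²) ≈ 4.3 units.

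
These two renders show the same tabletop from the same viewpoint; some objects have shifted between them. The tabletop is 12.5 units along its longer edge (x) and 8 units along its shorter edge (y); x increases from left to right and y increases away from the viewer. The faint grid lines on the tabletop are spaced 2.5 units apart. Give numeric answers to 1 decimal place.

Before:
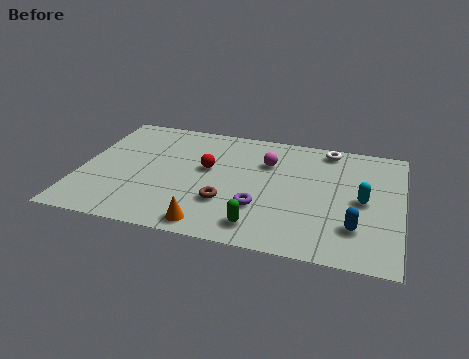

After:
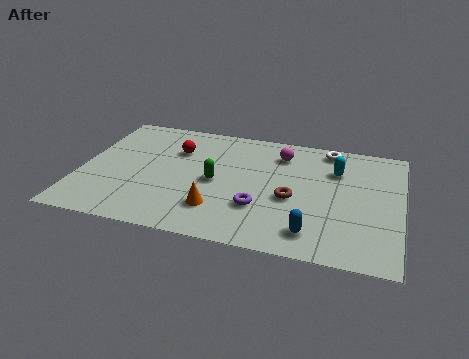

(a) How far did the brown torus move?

2.7

From (5.8, 2.5) to (8.3, 3.4), the brown torus covered √(2.5² + 0.9²) ≈ 2.7 units.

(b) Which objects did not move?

the white torus and the purple torus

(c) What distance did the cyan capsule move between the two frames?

2.1

The cyan capsule was near (11.0, 3.9) before and (9.9, 5.7) after, so it travelled √(1.1² + 1.8²) ≈ 2.1 units.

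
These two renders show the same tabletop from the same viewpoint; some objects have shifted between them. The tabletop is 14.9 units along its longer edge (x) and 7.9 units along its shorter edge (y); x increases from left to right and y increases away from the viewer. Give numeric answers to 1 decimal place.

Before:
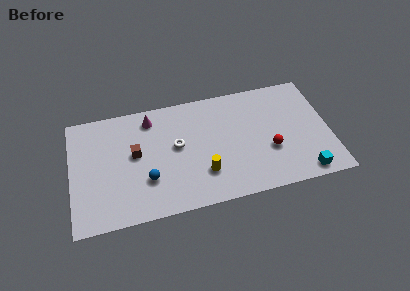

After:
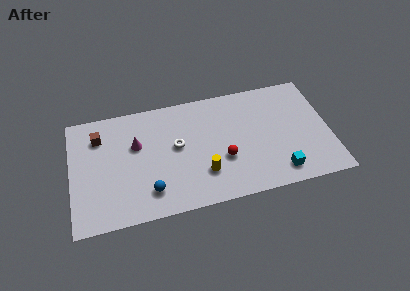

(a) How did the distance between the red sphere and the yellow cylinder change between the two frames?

-2.6

They were about 4.0 units apart before and 1.4 after — 2.6 units closer together.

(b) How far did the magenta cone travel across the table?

1.8

From (4.7, 6.6) to (3.8, 5.0), the magenta cone covered √(0.9² + 1.6²) ≈ 1.8 units.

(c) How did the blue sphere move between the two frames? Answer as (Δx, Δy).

(0.1, -0.8)

The blue sphere was at about (4.3, 2.5) and moved to about (4.4, 1.7).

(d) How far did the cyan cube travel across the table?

1.5

The cyan cube moved from about (13.2, 0.9) to (11.8, 1.3), a distance of √(1.4² + 0.4²) ≈ 1.5.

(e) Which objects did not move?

the yellow cylinder and the white torus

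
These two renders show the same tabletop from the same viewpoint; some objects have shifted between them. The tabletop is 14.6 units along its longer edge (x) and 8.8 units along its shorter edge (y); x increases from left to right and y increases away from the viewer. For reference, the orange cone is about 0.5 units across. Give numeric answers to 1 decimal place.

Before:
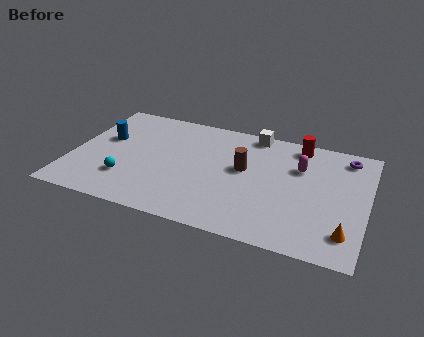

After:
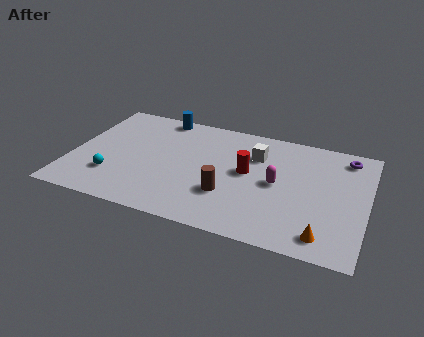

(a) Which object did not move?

the purple torus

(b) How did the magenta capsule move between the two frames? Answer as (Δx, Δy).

(-1.0, -1.6)

From the two frames, the magenta capsule sits at roughly (11.2, 6.0) before and (10.2, 4.4) after.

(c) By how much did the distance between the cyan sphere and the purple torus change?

+0.6

Before: roughly 11.7 units apart; after: 12.3. That's 0.6 units further apart.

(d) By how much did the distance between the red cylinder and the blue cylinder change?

-4.1

They were about 9.8 units apart before and 5.7 after — 4.1 units closer together.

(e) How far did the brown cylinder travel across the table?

2.3

The brown cylinder moved from about (8.5, 5.0) to (7.9, 2.8), a distance of √(0.6² + 2.2²) ≈ 2.3.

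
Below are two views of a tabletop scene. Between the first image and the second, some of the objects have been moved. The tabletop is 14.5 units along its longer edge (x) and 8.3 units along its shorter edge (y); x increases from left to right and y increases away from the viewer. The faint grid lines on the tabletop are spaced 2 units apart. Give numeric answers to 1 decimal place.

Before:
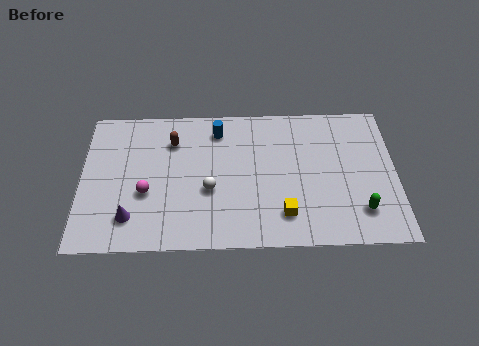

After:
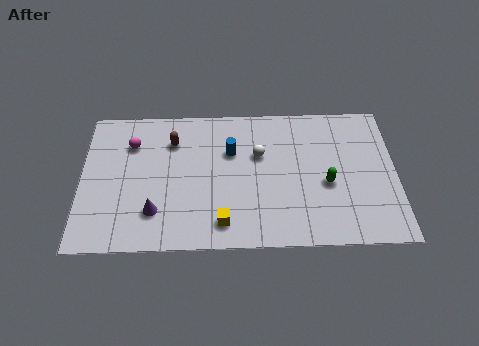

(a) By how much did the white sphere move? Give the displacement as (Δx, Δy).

(2.3, 2.0)

The white sphere started near (5.9, 3.3) and ended near (8.2, 5.3).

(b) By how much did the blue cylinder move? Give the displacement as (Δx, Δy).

(0.6, -1.3)

The blue cylinder was at about (6.3, 6.8) and moved to about (6.9, 5.5).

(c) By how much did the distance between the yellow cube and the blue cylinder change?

-1.7

They were about 5.8 units apart before and 4.1 after — 1.7 units closer together.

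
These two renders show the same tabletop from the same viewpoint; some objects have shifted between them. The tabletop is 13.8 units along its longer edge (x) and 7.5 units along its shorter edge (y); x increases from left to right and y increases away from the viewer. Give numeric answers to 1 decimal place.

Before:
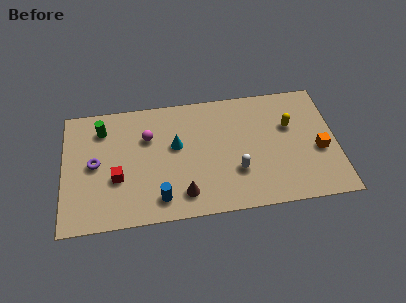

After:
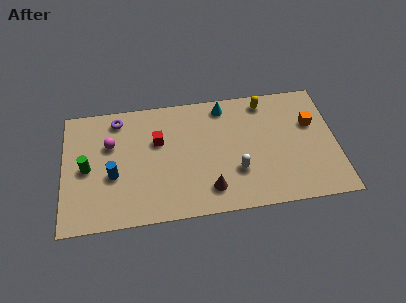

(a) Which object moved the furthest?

the cyan cone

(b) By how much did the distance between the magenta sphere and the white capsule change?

+1.6

The distance was about 5.2 in the first image and 6.8 in the second, so they moved 1.6 units further apart.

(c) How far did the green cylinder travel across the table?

2.4

From (2.0, 5.9) to (1.2, 3.6), the green cylinder covered √(0.8² + 2.3²) ≈ 2.4 units.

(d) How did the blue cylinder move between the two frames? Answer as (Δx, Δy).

(-2.3, 1.7)

From the two frames, the blue cylinder sits at roughly (4.8, 1.3) before and (2.5, 3.0) after.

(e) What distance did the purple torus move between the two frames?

2.9

From (1.6, 3.8) to (2.8, 6.4), the purple torus covered √(1.2² + 2.6²) ≈ 2.9 units.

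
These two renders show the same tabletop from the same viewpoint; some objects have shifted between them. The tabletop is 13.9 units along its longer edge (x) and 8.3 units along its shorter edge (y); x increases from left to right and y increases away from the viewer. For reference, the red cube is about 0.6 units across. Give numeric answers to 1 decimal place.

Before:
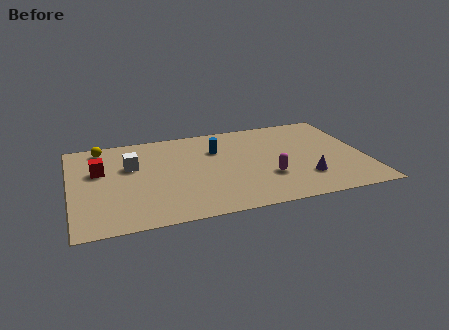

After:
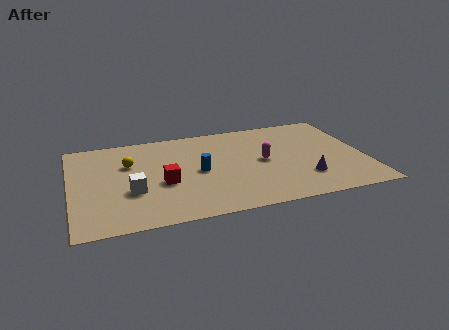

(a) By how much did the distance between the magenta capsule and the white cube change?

-0.4

They were about 6.8 units apart before and 6.4 after — 0.4 units closer together.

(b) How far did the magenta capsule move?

1.5

From (9.2, 2.7) to (9.1, 4.2), the magenta capsule covered √(0.1² + 1.5²) ≈ 1.5 units.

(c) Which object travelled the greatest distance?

the red cube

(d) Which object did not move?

the purple cone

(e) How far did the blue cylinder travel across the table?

2.1

From (7.0, 5.8) to (6.0, 4.0), the blue cylinder covered √(1.0² + 1.8²) ≈ 2.1 units.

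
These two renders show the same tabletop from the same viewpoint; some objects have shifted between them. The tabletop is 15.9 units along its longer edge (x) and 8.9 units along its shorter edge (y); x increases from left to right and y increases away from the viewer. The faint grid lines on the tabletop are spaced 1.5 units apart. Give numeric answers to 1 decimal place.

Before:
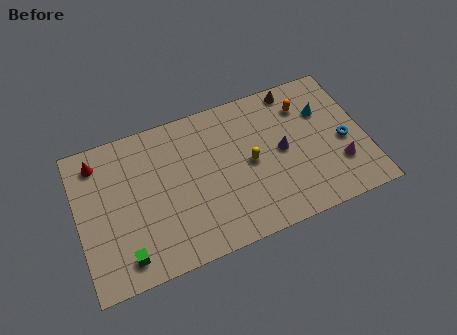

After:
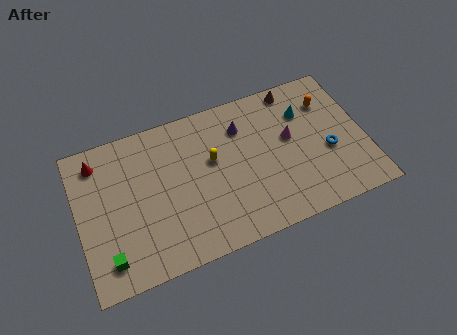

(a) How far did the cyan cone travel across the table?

1.0

From (13.8, 6.1) to (12.8, 6.4), the cyan cone covered √(1.0² + 0.3²) ≈ 1.0 units.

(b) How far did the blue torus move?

0.9

From (14.7, 3.9) to (13.8, 3.6), the blue torus covered √(0.9² + 0.3²) ≈ 0.9 units.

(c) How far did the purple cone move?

3.0

The purple cone was near (11.3, 4.5) before and (9.3, 6.7) after, so it travelled √(2.0² + 2.2²) ≈ 3.0 units.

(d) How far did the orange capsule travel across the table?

1.3

The orange capsule moved from about (12.8, 6.8) to (14.1, 6.6), a distance of √(1.3² + 0.2²) ≈ 1.3.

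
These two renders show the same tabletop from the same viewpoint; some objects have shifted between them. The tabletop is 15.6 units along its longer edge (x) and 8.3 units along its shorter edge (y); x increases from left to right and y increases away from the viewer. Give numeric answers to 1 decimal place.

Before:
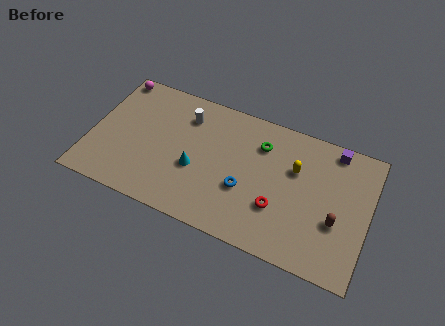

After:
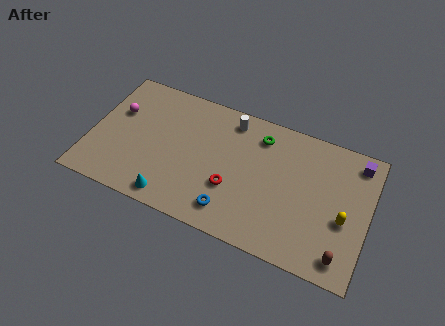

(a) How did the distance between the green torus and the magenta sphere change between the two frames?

-0.6

Before: roughly 8.7 units apart; after: 8.1. That's 0.6 units closer together.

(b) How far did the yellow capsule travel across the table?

3.5

From (11.4, 5.4) to (14.3, 3.4), the yellow capsule covered √(2.9² + 2.0²) ≈ 3.5 units.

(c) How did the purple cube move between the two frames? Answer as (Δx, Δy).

(1.3, -0.3)

The purple cube started near (13.4, 7.4) and ended near (14.7, 7.1).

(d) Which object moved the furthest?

the yellow capsule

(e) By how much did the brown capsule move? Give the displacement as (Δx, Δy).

(0.5, -1.9)

The brown capsule started near (13.9, 3.1) and ended near (14.4, 1.2).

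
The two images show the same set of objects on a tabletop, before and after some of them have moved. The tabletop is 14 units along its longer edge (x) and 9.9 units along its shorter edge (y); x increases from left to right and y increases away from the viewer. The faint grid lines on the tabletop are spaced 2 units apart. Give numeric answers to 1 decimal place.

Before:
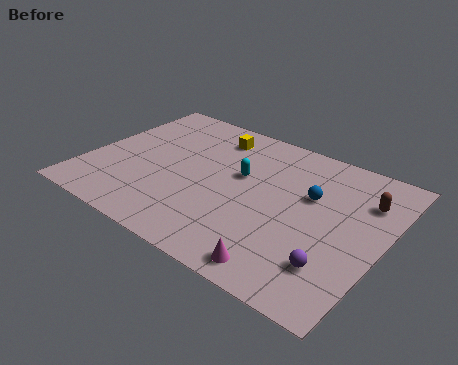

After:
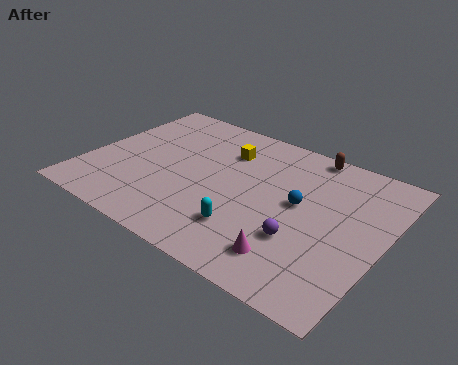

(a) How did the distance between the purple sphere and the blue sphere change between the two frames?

-1.9

The distance was about 4.2 in the first image and 2.3 in the second, so they moved 1.9 units closer together.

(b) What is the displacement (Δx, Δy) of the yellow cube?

(0.8, -0.8)

From the two frames, the yellow cube sits at roughly (5.3, 8.1) before and (6.1, 7.3) after.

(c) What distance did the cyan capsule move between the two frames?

3.5

The cyan capsule was near (7.1, 5.9) before and (8.1, 2.5) after, so it travelled √(1.0² + 3.4²) ≈ 3.5 units.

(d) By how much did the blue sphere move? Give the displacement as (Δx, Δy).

(-0.4, -0.8)

The blue sphere started near (10.4, 6.2) and ended near (10.0, 5.4).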